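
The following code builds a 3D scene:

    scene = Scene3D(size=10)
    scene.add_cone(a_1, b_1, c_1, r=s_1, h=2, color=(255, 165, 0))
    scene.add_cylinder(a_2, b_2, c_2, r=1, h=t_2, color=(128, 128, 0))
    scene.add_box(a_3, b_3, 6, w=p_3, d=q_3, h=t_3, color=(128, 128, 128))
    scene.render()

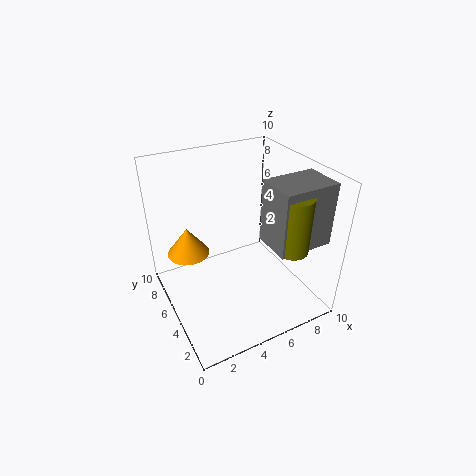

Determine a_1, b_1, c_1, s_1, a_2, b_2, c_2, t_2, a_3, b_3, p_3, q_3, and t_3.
a_1 = 2, b_1 = 7, c_1 = 3.5, s_1 = 1.5, a_2 = 6.5, b_2 = 1, c_2 = 6, t_2 = 3.5, a_3 = 5.5, b_3 = 0.5, p_3 = 3.5, q_3 = 2.5, t_3 = 4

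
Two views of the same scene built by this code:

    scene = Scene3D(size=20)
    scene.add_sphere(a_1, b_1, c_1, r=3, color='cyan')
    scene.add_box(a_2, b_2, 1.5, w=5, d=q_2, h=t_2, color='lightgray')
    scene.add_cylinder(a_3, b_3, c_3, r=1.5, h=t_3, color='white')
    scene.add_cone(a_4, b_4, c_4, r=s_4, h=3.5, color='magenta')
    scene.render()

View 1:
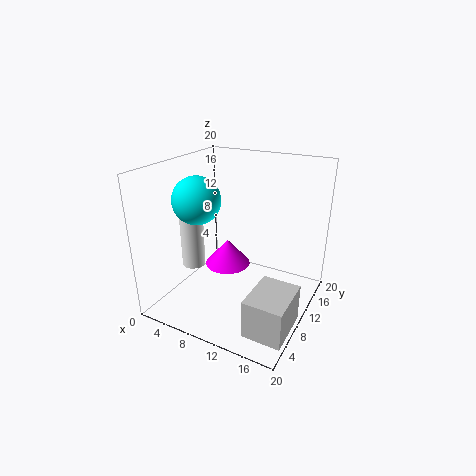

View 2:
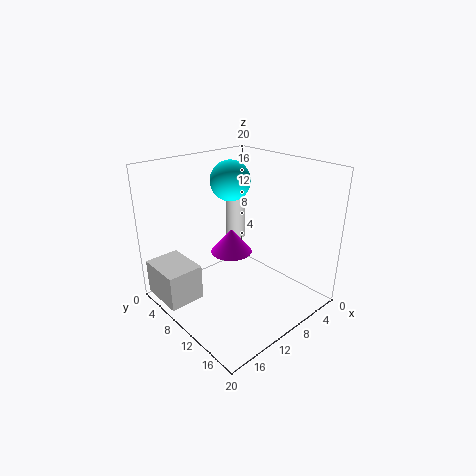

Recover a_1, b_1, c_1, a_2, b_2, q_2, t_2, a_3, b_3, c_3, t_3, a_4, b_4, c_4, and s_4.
a_1 = 7; b_1 = 5; c_1 = 16.5; a_2 = 15; b_2 = 1.5; q_2 = 6.5; t_2 = 5; a_3 = 6; b_3 = 5; c_3 = 7.5; t_3 = 7.5; a_4 = 9.5; b_4 = 8; c_4 = 7; s_4 = 3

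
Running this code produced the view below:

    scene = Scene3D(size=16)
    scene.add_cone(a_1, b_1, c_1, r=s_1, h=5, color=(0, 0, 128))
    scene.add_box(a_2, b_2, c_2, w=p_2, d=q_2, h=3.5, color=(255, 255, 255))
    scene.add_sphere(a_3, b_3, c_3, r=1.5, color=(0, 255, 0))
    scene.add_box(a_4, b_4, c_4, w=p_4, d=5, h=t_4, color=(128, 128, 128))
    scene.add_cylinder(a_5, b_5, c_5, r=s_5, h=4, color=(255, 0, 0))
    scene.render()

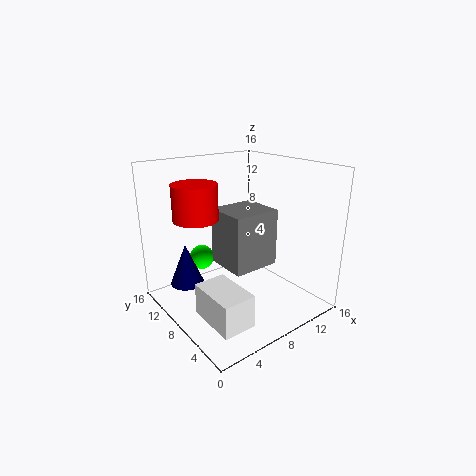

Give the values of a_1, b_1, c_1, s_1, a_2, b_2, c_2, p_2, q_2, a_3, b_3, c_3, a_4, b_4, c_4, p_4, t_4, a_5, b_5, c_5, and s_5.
a_1 = 4; b_1 = 13; c_1 = 1.5; s_1 = 2; a_2 = 2; b_2 = 2; c_2 = 1; p_2 = 3.5; q_2 = 5.5; a_3 = 6.5; b_3 = 13.5; c_3 = 4; a_4 = 6.5; b_4 = 6; c_4 = 4.5; p_4 = 5.5; t_4 = 6.5; a_5 = 4.5; b_5 = 11; c_5 = 10; s_5 = 2.5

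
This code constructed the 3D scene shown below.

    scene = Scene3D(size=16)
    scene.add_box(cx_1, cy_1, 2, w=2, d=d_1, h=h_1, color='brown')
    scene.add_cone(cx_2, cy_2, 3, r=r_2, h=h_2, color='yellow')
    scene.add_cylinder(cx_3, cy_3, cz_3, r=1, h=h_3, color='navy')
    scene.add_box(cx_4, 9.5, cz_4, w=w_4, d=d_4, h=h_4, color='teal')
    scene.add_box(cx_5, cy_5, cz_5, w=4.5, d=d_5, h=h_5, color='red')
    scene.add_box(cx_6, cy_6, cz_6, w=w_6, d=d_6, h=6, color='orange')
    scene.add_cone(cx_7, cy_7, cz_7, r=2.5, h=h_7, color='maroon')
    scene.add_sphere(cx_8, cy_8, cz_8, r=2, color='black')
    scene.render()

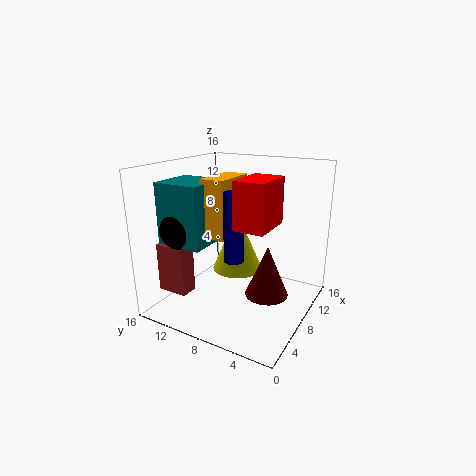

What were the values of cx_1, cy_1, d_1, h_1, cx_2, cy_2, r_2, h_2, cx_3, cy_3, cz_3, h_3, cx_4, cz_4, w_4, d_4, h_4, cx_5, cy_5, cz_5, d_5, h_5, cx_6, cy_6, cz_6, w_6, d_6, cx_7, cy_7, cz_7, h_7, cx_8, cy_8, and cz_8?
cx_1 = 3; cy_1 = 12; d_1 = 3.5; h_1 = 5.5; cx_2 = 10.5; cy_2 = 9.5; r_2 = 3; h_2 = 7; cx_3 = 4.5; cy_3 = 6.5; cz_3 = 7; h_3 = 7; cx_4 = 2.5; cz_4 = 8; w_4 = 5; d_4 = 5; h_4 = 6.5; cx_5 = 2.5; cy_5 = 2.5; cz_5 = 11; d_5 = 3; h_5 = 4.5; cx_6 = 4; cy_6 = 7.5; cz_6 = 9; w_6 = 5; d_6 = 2.5; cx_7 = 9.5; cy_7 = 5; cz_7 = 1; h_7 = 6; cx_8 = 3.5; cy_8 = 12.5; cz_8 = 9.5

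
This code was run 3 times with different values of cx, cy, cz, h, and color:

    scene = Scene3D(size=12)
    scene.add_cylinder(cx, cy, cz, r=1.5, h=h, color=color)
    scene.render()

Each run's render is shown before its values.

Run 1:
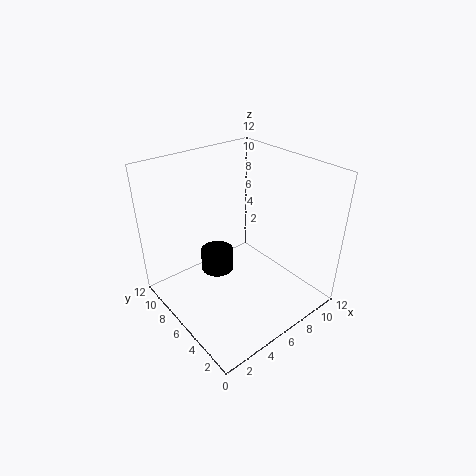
cx = 5.75, cy = 8.75, cz = 1.5, h = 2, color = 'black'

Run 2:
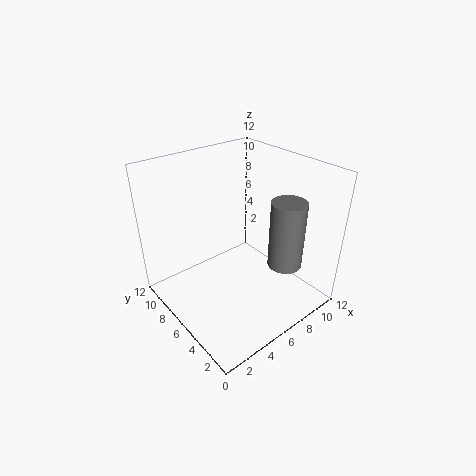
cx = 9.5, cy = 3.75, cz = 3, h = 6, color = 'gray'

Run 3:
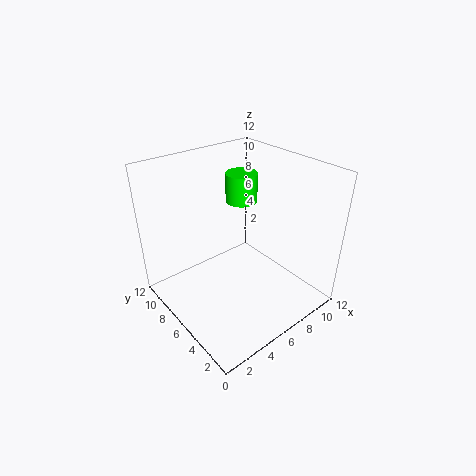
cx = 9.5, cy = 9.75, cz = 7, h = 2.75, color = 'lime'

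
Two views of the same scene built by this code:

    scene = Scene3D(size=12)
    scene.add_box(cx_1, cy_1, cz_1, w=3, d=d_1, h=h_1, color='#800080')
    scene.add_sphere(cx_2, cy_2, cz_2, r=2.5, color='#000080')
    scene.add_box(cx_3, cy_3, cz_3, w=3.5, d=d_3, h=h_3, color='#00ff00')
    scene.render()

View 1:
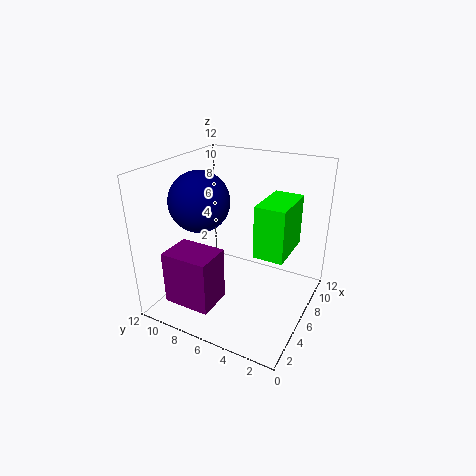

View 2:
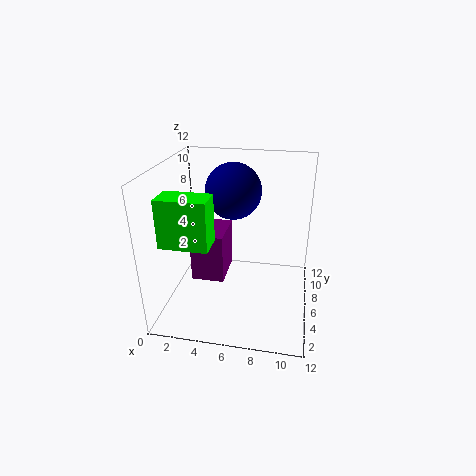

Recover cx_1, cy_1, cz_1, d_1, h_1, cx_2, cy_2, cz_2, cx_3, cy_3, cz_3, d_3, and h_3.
cx_1 = 1.5, cy_1 = 6.5, cz_1 = 1, d_1 = 4, h_1 = 4.5, cx_2 = 5, cy_2 = 9, cz_2 = 9, cx_3 = 1.5, cy_3 = 0.5, cz_3 = 7.5, d_3 = 2, h_3 = 3.5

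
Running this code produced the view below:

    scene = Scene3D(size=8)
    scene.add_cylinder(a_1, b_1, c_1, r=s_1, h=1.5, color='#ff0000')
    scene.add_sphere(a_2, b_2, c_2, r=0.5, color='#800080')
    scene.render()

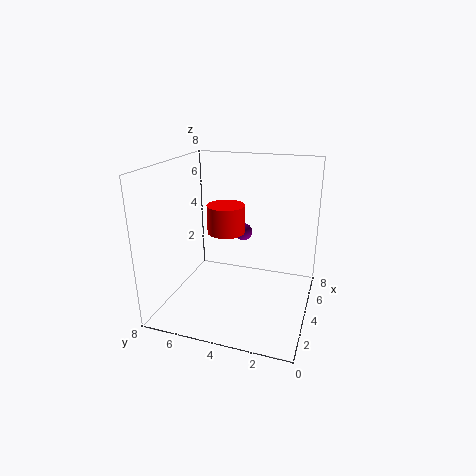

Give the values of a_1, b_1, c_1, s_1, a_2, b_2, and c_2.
a_1 = 3.5
b_1 = 4.5
c_1 = 4.5
s_1 = 1
a_2 = 5
b_2 = 4
c_2 = 4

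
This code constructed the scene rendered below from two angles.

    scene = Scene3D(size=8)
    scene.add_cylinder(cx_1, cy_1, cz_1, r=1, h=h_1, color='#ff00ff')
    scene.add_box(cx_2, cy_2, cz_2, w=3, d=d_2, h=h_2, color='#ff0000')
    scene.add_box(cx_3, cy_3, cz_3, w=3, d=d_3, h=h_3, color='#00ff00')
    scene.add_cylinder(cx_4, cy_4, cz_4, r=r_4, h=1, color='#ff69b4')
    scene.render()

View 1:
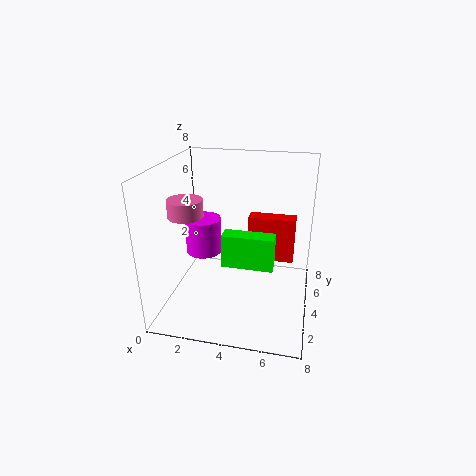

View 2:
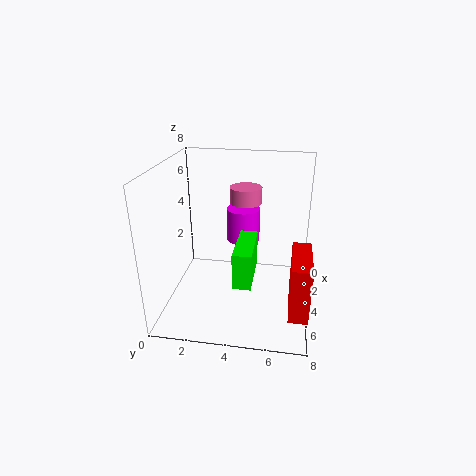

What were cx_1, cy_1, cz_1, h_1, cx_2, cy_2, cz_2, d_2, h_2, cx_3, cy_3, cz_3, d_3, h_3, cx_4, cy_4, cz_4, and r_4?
cx_1 = 2; cy_1 = 4; cz_1 = 3; h_1 = 2; cx_2 = 4; cy_2 = 7; cz_2 = 1; d_2 = 1; h_2 = 3; cx_3 = 3; cy_3 = 4; cz_3 = 2; d_3 = 1; h_3 = 2; cx_4 = 1; cy_4 = 4; cz_4 = 5; r_4 = 1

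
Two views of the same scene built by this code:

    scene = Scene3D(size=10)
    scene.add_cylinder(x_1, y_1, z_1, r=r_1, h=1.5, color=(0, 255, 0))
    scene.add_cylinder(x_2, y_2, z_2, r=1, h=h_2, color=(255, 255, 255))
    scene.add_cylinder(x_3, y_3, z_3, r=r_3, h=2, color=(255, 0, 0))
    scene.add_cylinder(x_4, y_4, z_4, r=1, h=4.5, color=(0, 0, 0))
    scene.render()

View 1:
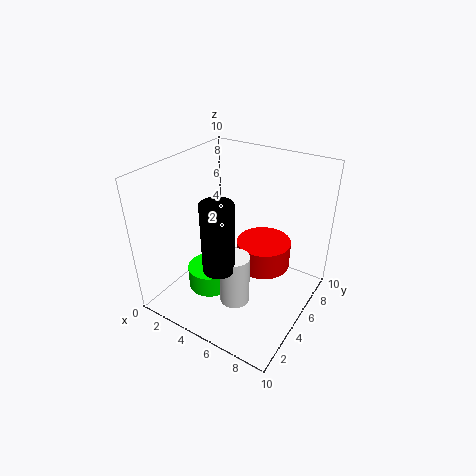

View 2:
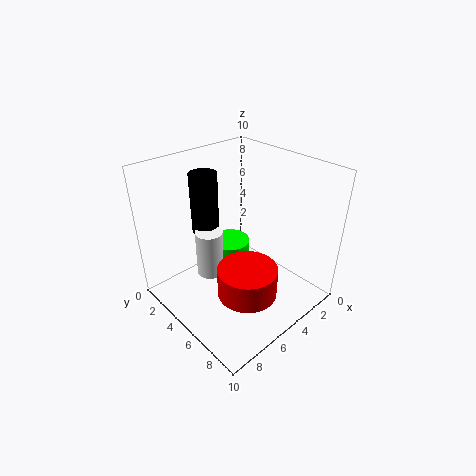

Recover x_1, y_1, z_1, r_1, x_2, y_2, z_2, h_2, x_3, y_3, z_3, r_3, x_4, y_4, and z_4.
x_1 = 4; y_1 = 3; z_1 = 2; r_1 = 1.5; x_2 = 6; y_2 = 3; z_2 = 1.5; h_2 = 3.5; x_3 = 6; y_3 = 7; z_3 = 2; r_3 = 2; x_4 = 5.5; y_4 = 2; z_4 = 4.5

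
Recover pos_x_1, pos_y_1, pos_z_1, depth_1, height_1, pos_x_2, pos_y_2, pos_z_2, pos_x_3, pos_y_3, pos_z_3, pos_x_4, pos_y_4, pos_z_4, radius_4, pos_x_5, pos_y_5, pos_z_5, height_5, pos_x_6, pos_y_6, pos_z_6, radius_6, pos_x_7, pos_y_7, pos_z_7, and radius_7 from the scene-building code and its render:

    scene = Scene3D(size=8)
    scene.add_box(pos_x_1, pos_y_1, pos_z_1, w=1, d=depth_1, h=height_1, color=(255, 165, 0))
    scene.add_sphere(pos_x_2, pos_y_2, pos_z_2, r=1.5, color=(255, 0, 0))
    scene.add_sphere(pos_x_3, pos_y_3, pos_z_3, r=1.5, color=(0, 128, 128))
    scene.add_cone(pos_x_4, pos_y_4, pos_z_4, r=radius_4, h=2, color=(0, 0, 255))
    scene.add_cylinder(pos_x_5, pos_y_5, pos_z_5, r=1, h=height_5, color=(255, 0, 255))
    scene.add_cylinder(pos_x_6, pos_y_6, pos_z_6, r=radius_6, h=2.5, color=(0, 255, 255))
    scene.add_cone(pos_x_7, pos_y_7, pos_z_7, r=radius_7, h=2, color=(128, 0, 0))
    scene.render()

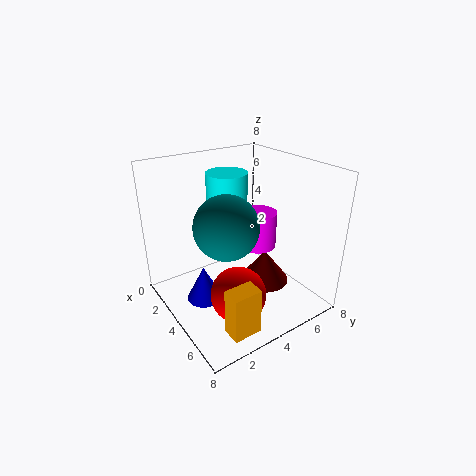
pos_x_1 = 6.5
pos_y_1 = 1.5
pos_z_1 = 0.5
depth_1 = 1.5
height_1 = 2.5
pos_x_2 = 5.5
pos_y_2 = 3
pos_z_2 = 1.5
pos_x_3 = 6
pos_y_3 = 2
pos_z_3 = 6
pos_x_4 = 3.5
pos_y_4 = 2
pos_z_4 = 0.5
radius_4 = 1
pos_x_5 = 4.5
pos_y_5 = 5
pos_z_5 = 3.5
height_5 = 2
pos_x_6 = 4.5
pos_y_6 = 3
pos_z_6 = 5.5
radius_6 = 1
pos_x_7 = 4
pos_y_7 = 6
pos_z_7 = 0.5
radius_7 = 1.5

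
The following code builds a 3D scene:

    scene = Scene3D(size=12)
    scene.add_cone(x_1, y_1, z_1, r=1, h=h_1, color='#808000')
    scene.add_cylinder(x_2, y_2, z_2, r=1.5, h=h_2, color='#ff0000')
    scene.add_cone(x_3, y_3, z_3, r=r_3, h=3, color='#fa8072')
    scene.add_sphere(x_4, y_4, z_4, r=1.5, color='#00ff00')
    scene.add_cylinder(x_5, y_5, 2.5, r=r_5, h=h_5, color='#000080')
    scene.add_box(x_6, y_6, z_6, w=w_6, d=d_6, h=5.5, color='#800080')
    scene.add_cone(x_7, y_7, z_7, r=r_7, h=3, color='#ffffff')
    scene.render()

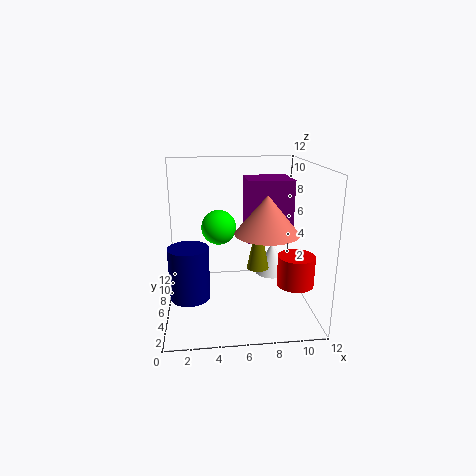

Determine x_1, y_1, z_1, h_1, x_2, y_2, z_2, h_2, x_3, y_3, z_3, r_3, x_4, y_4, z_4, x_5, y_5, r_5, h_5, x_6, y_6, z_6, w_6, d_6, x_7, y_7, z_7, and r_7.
x_1 = 8
y_1 = 7.5
z_1 = 2.5
h_1 = 5
x_2 = 10.5
y_2 = 4
z_2 = 2.5
h_2 = 2.5
x_3 = 8
y_3 = 4
z_3 = 7
r_3 = 2.5
x_4 = 4.5
y_4 = 7.5
z_4 = 6.5
x_5 = 2
y_5 = 3
r_5 = 1.5
h_5 = 4
x_6 = 7
y_6 = 7
z_6 = 5
w_6 = 4
d_6 = 3.5
x_7 = 9.5
y_7 = 8.5
z_7 = 1.5
r_7 = 1.5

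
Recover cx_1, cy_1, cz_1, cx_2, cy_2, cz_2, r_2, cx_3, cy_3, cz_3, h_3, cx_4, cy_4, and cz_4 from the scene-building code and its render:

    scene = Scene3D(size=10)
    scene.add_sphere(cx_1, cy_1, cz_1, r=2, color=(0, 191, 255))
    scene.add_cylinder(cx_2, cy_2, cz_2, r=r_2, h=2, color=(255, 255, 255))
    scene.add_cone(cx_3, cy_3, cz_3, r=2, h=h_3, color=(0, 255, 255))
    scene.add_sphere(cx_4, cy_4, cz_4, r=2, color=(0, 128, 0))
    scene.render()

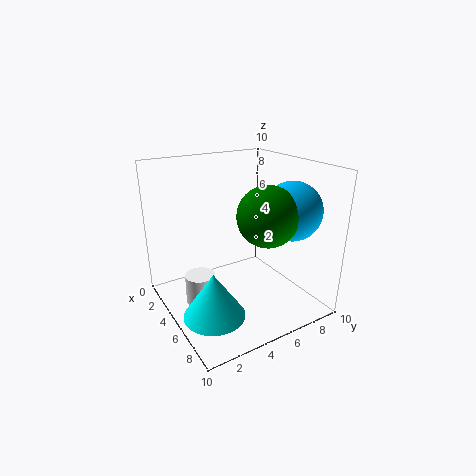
cx_1 = 7
cy_1 = 8
cz_1 = 7
cx_2 = 5
cy_2 = 2
cz_2 = 1
r_2 = 1
cx_3 = 7
cy_3 = 2
cz_3 = 1
h_3 = 3
cx_4 = 7
cy_4 = 6
cz_4 = 7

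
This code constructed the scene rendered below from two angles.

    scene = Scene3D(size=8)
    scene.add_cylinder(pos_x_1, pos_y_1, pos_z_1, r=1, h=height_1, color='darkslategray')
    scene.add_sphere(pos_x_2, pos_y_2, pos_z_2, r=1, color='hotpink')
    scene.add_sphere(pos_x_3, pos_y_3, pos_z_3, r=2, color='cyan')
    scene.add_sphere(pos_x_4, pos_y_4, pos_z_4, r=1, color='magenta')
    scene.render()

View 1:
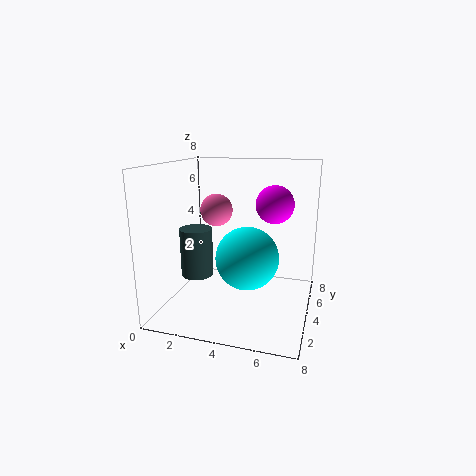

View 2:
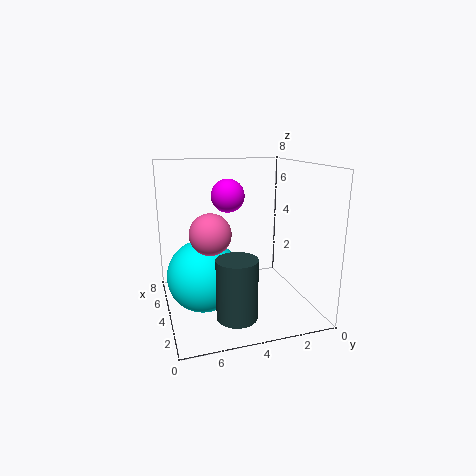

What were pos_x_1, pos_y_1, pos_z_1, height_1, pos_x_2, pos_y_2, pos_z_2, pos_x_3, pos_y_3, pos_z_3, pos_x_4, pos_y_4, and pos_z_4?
pos_x_1 = 1, pos_y_1 = 5, pos_z_1 = 1, height_1 = 3, pos_x_2 = 2, pos_y_2 = 6, pos_z_2 = 5, pos_x_3 = 4, pos_y_3 = 6, pos_z_3 = 2, pos_x_4 = 6, pos_y_4 = 4, pos_z_4 = 6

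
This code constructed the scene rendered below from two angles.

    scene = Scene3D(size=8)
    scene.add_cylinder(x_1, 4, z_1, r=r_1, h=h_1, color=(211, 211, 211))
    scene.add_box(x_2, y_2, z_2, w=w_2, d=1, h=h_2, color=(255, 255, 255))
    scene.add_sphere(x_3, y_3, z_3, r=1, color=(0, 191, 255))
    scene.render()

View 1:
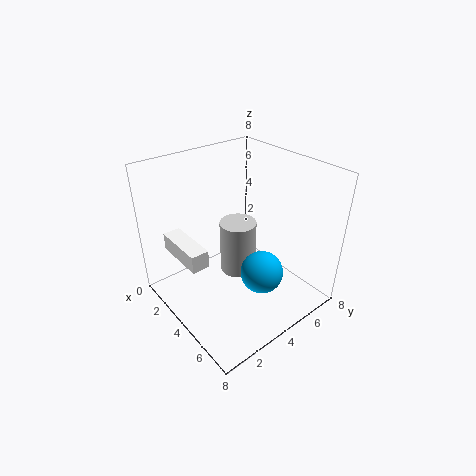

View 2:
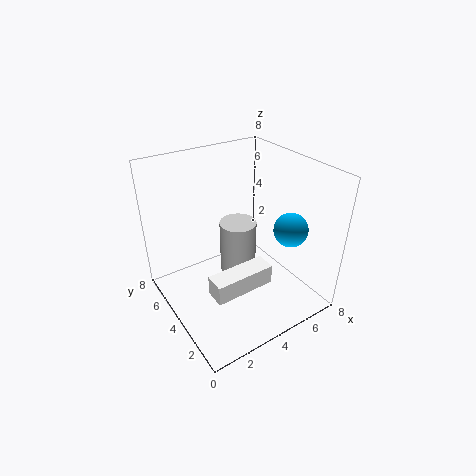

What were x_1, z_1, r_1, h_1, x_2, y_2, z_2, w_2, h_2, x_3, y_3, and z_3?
x_1 = 4, z_1 = 2, r_1 = 1, h_1 = 3, x_2 = 1, y_2 = 1, z_2 = 3, w_2 = 3, h_2 = 1, x_3 = 7, y_3 = 3, z_3 = 4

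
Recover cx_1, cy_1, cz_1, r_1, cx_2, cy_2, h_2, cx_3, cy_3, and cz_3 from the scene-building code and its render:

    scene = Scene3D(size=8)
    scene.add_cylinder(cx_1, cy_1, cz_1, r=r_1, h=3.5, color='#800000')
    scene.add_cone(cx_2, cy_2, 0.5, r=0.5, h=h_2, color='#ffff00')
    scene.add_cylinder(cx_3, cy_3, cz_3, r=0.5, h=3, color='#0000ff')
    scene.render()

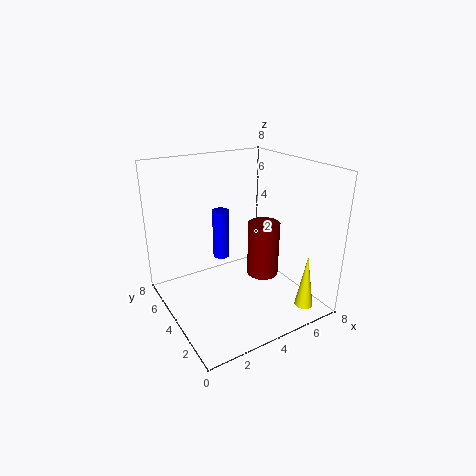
cx_1 = 6.5
cy_1 = 5
cz_1 = 0.5
r_1 = 1
cx_2 = 6.5
cy_2 = 1
h_2 = 3
cx_3 = 4
cy_3 = 6
cz_3 = 2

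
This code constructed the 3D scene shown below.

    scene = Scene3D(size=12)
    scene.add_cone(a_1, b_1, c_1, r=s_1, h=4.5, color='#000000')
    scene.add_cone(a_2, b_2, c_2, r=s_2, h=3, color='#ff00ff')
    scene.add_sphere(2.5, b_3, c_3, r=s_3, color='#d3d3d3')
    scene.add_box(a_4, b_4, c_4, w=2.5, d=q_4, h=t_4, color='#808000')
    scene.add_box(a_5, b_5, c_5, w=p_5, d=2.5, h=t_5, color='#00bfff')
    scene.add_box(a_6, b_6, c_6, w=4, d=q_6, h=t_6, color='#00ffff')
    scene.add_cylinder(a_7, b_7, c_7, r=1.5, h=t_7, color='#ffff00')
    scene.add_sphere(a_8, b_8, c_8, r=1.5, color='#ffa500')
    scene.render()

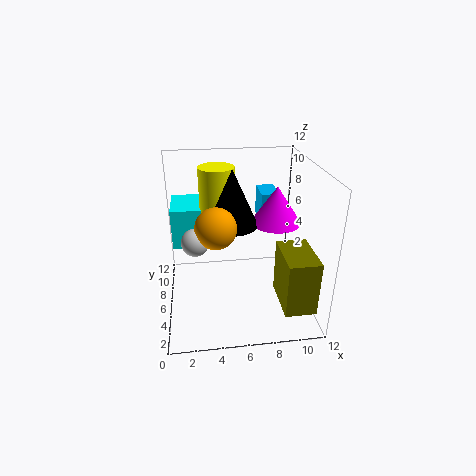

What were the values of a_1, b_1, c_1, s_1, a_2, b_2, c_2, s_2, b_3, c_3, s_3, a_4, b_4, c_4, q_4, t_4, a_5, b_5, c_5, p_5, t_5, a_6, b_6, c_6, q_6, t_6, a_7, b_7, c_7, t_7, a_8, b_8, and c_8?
a_1 = 5.5, b_1 = 5.5, c_1 = 7.5, s_1 = 2, a_2 = 9, b_2 = 5.5, c_2 = 7.5, s_2 = 2, b_3 = 3, c_3 = 7.5, s_3 = 1, a_4 = 9, b_4 = 1, c_4 = 1.5, q_4 = 4, t_4 = 4.5, a_5 = 8, b_5 = 6.5, c_5 = 7, p_5 = 1.5, t_5 = 2.5, a_6 = 0.5, b_6 = 7.5, c_6 = 4.5, q_6 = 4, t_6 = 3.5, a_7 = 4.5, b_7 = 8, c_7 = 6.5, t_7 = 5, a_8 = 4, b_8 = 3, c_8 = 8.5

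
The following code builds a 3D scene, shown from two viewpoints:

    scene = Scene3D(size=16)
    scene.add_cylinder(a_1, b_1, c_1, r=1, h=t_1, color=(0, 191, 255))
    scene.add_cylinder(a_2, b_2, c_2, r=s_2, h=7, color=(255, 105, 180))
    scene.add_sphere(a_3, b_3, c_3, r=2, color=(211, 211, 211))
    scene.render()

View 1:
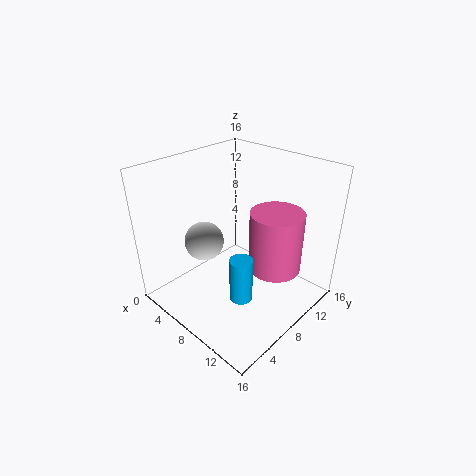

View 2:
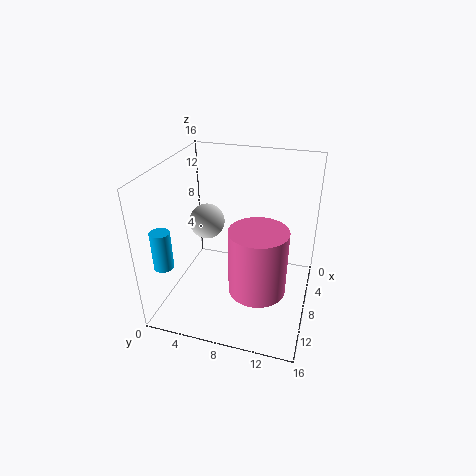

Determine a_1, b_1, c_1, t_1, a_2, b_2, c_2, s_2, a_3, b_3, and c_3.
a_1 = 14; b_1 = 2; c_1 = 7; t_1 = 4; a_2 = 11; b_2 = 11; c_2 = 4; s_2 = 3; a_3 = 7; b_3 = 4; c_3 = 9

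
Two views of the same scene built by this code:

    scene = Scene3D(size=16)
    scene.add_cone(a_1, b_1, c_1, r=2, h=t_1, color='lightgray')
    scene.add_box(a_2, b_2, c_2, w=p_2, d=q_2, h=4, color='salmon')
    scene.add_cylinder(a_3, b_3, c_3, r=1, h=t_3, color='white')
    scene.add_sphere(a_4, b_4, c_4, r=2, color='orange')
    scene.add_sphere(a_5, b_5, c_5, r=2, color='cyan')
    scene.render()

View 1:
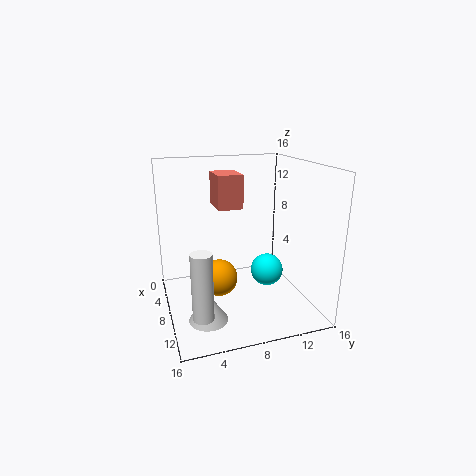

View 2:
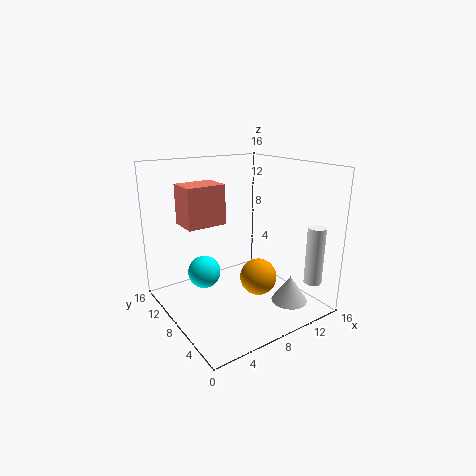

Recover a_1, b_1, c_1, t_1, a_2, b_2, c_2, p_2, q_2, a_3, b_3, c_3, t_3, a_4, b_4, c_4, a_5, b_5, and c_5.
a_1 = 12, b_1 = 3.5, c_1 = 1, t_1 = 3, a_2 = 1.5, b_2 = 6.5, c_2 = 10.5, p_2 = 4, q_2 = 3, a_3 = 14.5, b_3 = 2.5, c_3 = 3, t_3 = 6.5, a_4 = 9, b_4 = 5.5, c_4 = 4, a_5 = 6, b_5 = 12.5, c_5 = 2.5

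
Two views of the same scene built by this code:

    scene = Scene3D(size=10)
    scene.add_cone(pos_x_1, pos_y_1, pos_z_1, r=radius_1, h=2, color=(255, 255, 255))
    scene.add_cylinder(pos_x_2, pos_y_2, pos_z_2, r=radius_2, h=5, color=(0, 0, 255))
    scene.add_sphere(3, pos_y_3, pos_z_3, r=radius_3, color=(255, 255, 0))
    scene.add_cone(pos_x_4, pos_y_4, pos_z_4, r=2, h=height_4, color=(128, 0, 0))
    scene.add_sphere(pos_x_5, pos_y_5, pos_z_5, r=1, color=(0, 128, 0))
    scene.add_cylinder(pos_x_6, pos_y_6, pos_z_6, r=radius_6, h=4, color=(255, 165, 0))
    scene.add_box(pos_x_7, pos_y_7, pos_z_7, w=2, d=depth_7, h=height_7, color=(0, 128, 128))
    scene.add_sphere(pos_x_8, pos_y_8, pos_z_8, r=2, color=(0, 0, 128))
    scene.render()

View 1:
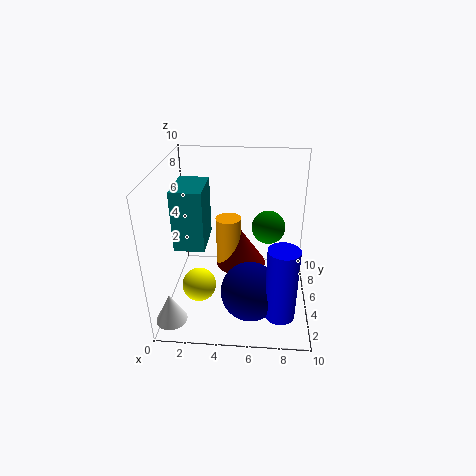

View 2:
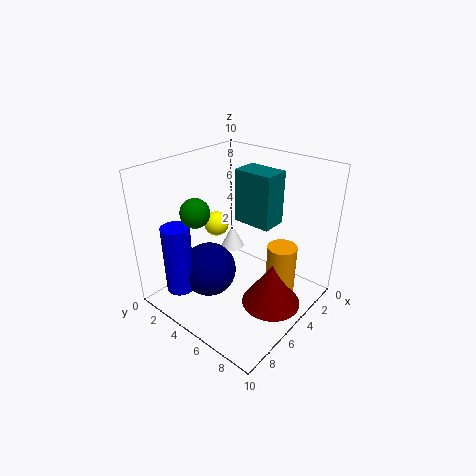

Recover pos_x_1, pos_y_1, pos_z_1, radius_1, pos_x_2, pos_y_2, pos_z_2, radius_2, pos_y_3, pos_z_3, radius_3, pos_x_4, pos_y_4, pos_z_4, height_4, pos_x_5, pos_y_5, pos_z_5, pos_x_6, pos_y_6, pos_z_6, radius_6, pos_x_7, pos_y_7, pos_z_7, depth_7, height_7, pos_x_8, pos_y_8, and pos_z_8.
pos_x_1 = 1
pos_y_1 = 1
pos_z_1 = 1
radius_1 = 1
pos_x_2 = 8
pos_y_2 = 2
pos_z_2 = 1
radius_2 = 1
pos_y_3 = 1
pos_z_3 = 4
radius_3 = 1
pos_x_4 = 5
pos_y_4 = 8
pos_z_4 = 1
height_4 = 3
pos_x_5 = 7
pos_y_5 = 3
pos_z_5 = 7
pos_x_6 = 4
pos_y_6 = 8
pos_z_6 = 1
radius_6 = 1
pos_x_7 = 1
pos_y_7 = 3
pos_z_7 = 5
depth_7 = 3
height_7 = 4
pos_x_8 = 6
pos_y_8 = 3
pos_z_8 = 2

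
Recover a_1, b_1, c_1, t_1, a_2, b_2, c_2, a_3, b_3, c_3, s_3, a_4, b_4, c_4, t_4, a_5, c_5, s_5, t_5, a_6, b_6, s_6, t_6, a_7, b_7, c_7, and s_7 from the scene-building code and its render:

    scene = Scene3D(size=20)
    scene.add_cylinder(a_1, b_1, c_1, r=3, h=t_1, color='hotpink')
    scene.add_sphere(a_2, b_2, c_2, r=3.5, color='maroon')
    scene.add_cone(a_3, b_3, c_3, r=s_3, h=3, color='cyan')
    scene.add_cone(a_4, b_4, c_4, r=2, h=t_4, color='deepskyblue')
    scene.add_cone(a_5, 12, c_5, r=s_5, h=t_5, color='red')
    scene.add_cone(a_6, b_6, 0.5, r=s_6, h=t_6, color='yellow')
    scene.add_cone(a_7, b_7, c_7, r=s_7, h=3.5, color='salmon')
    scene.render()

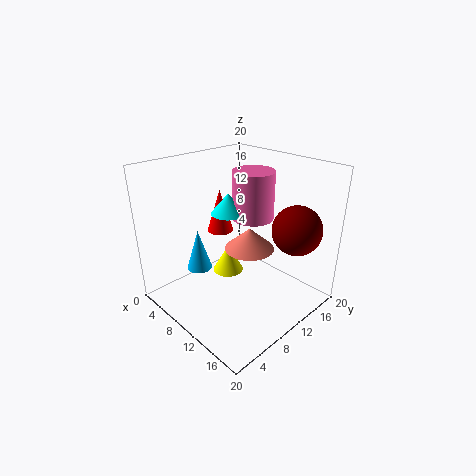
a_1 = 9; b_1 = 14; c_1 = 11.5; t_1 = 7; a_2 = 15.5; b_2 = 16; c_2 = 11; a_3 = 7; b_3 = 11; c_3 = 12.5; s_3 = 2.5; a_4 = 2; b_4 = 9; c_4 = 2; t_4 = 6.5; a_5 = 4; c_5 = 8.5; s_5 = 2; t_5 = 6.5; a_6 = 4; b_6 = 13.5; s_6 = 2.5; t_6 = 4.5; a_7 = 7; b_7 = 15.5; c_7 = 5; s_7 = 4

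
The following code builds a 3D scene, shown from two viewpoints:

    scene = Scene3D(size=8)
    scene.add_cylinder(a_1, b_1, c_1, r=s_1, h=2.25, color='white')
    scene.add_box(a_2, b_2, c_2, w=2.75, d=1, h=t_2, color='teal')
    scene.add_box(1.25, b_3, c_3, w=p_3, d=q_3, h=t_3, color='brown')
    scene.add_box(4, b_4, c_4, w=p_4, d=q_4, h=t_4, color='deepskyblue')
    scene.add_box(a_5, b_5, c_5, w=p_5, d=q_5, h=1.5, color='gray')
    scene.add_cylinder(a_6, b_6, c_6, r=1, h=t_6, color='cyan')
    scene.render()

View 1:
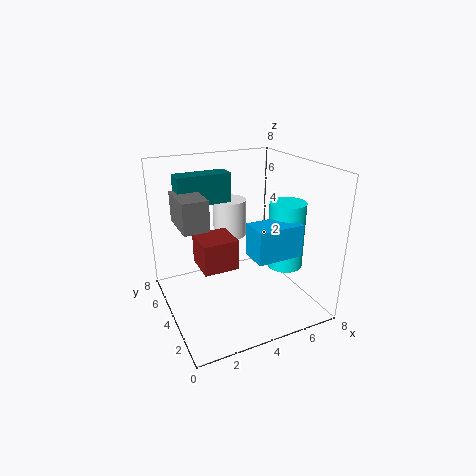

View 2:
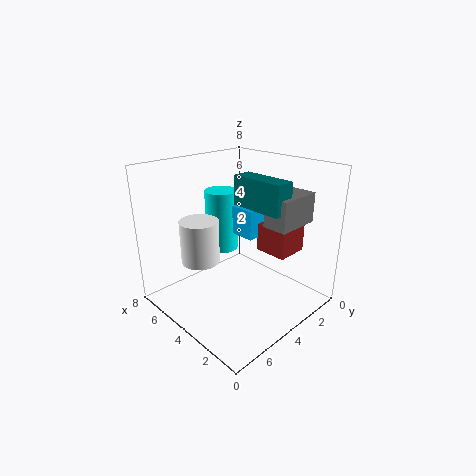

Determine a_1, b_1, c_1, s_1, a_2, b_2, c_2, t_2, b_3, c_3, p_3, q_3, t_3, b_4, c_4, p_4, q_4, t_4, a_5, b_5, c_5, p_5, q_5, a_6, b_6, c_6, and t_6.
a_1 = 4.5
b_1 = 6.25
c_1 = 3.25
s_1 = 1
a_2 = 0.75
b_2 = 3.75
c_2 = 6.25
t_2 = 1.5
b_3 = 1.75
c_3 = 3.5
p_3 = 1.75
q_3 = 1.75
t_3 = 1.5
b_4 = 1.5
c_4 = 3.5
p_4 = 2.5
q_4 = 1.5
t_4 = 1.75
a_5 = 0.5
b_5 = 2.25
c_5 = 5.5
p_5 = 1.25
q_5 = 2.25
a_6 = 6.5
b_6 = 3
c_6 = 2.25
t_6 = 3.75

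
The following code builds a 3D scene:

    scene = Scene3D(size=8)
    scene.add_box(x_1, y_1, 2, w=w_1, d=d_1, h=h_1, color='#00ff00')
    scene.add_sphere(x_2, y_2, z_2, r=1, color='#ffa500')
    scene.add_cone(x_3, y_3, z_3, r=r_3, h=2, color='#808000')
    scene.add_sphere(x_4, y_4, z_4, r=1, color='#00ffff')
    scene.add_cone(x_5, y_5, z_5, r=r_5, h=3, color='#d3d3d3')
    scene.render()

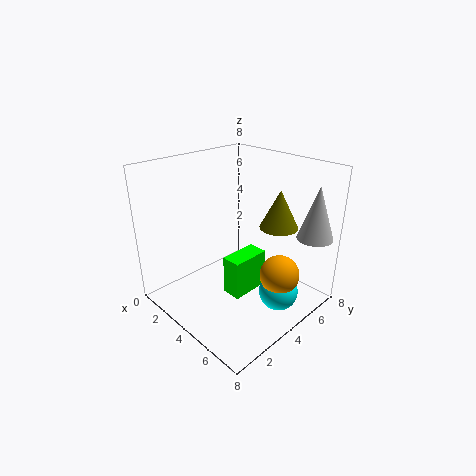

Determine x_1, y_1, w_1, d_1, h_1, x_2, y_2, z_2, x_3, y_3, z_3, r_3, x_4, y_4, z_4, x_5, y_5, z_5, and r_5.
x_1 = 5, y_1 = 2, w_1 = 1, d_1 = 2, h_1 = 2, x_2 = 7, y_2 = 4, z_2 = 3, x_3 = 6, y_3 = 5, z_3 = 5, r_3 = 1, x_4 = 7, y_4 = 4, z_4 = 2, x_5 = 7, y_5 = 7, z_5 = 4, r_5 = 1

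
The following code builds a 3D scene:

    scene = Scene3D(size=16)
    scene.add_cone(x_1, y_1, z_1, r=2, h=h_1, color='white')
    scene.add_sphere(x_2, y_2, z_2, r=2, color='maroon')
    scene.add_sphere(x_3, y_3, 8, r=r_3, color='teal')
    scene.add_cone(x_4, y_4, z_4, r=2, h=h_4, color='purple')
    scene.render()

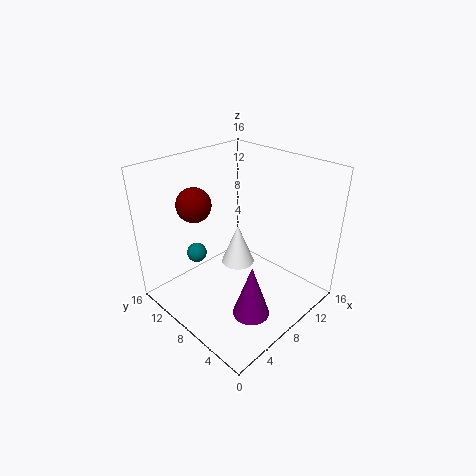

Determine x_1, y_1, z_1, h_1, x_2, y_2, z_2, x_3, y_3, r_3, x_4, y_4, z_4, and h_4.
x_1 = 10; y_1 = 10; z_1 = 3; h_1 = 5; x_2 = 6; y_2 = 13; z_2 = 11; x_3 = 3; y_3 = 9; r_3 = 1; x_4 = 6; y_4 = 4; z_4 = 1; h_4 = 6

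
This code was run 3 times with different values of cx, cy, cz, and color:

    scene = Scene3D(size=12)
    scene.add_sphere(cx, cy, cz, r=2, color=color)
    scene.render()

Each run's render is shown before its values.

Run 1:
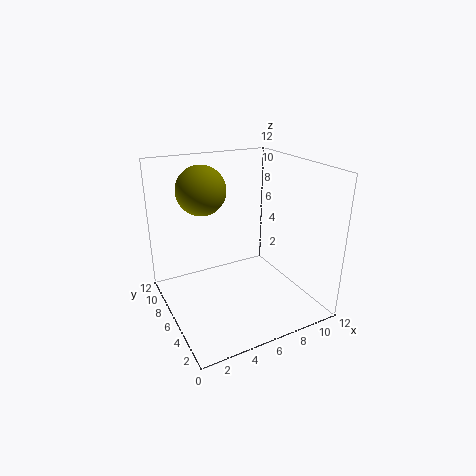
cx = 3.5; cy = 7.5; cz = 10; color = 'olive'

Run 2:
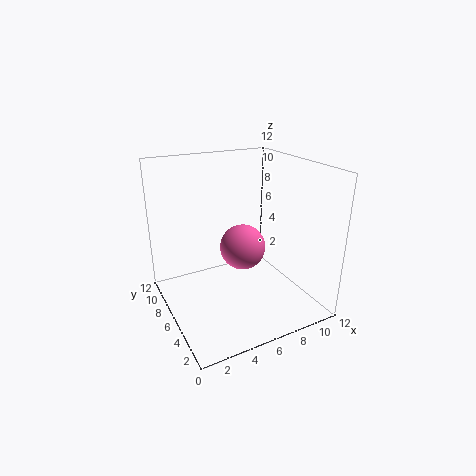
cx = 7; cy = 7; cz = 4.5; color = 'hotpink'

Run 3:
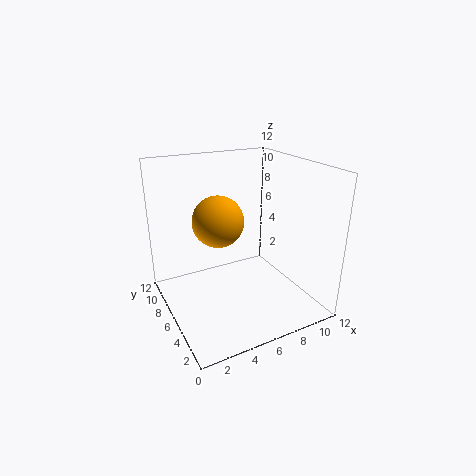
cx = 4; cy = 5.5; cz = 8; color = 'orange'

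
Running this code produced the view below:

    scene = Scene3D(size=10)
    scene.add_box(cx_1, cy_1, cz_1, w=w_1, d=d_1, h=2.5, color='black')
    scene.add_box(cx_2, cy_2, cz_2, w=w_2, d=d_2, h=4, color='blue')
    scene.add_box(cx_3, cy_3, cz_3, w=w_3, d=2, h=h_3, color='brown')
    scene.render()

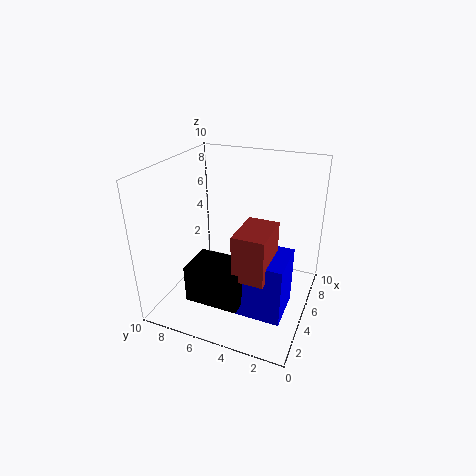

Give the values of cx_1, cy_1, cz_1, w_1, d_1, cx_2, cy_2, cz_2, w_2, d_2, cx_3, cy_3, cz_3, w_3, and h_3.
cx_1 = 1
cy_1 = 3.5
cz_1 = 2
w_1 = 2.5
d_1 = 3.5
cx_2 = 2
cy_2 = 1
cz_2 = 1
w_2 = 3
d_2 = 3
cx_3 = 1.5
cy_3 = 2
cz_3 = 4
w_3 = 3
h_3 = 3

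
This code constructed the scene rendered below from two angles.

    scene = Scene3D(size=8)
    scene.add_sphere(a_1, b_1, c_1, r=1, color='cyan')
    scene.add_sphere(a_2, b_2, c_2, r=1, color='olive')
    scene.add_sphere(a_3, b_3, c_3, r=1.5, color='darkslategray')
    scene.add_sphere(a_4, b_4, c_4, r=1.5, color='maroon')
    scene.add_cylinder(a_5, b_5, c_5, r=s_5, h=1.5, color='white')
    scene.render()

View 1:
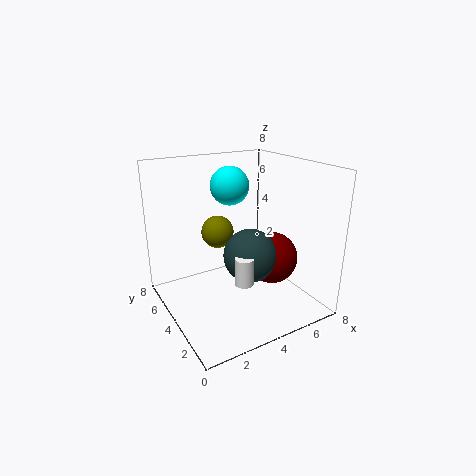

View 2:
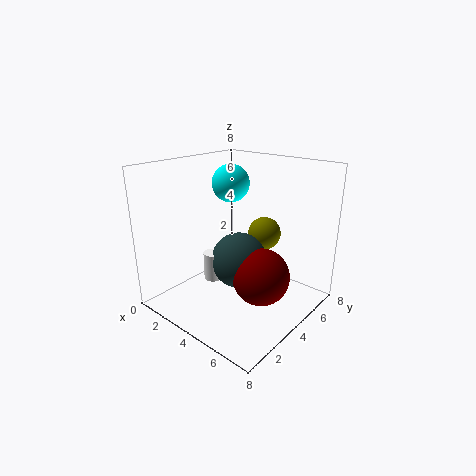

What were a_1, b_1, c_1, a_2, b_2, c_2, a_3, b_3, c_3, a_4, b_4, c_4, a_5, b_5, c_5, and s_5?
a_1 = 3.5, b_1 = 4, c_1 = 7, a_2 = 4, b_2 = 6.5, c_2 = 3.5, a_3 = 4.5, b_3 = 3.5, c_3 = 3, a_4 = 6, b_4 = 3.5, c_4 = 2.5, a_5 = 3.5, b_5 = 2.5, c_5 = 2, s_5 = 0.5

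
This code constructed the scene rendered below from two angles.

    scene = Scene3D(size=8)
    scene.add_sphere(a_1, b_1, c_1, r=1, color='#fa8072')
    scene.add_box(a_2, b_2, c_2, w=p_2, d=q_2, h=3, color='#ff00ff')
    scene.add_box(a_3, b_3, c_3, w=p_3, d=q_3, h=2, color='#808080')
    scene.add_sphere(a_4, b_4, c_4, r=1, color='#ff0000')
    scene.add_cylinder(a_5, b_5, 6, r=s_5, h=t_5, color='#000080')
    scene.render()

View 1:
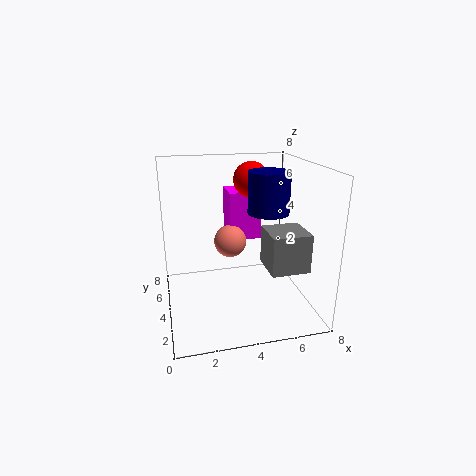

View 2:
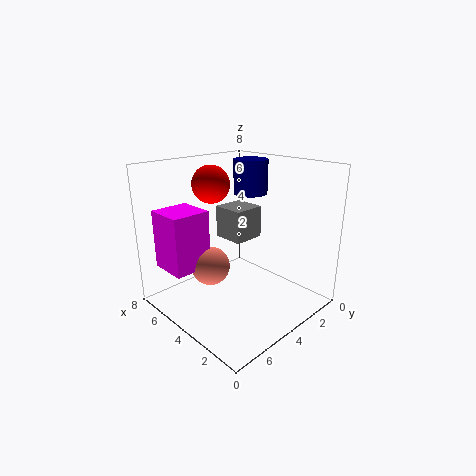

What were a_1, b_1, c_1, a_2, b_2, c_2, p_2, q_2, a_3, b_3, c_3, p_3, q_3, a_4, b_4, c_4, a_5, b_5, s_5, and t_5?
a_1 = 4
b_1 = 6
c_1 = 3
a_2 = 4
b_2 = 6
c_2 = 3
p_2 = 2
q_2 = 2
a_3 = 5
b_3 = 1
c_3 = 3
p_3 = 2
q_3 = 2
a_4 = 5
b_4 = 5
c_4 = 7
a_5 = 5
b_5 = 2
s_5 = 1
t_5 = 2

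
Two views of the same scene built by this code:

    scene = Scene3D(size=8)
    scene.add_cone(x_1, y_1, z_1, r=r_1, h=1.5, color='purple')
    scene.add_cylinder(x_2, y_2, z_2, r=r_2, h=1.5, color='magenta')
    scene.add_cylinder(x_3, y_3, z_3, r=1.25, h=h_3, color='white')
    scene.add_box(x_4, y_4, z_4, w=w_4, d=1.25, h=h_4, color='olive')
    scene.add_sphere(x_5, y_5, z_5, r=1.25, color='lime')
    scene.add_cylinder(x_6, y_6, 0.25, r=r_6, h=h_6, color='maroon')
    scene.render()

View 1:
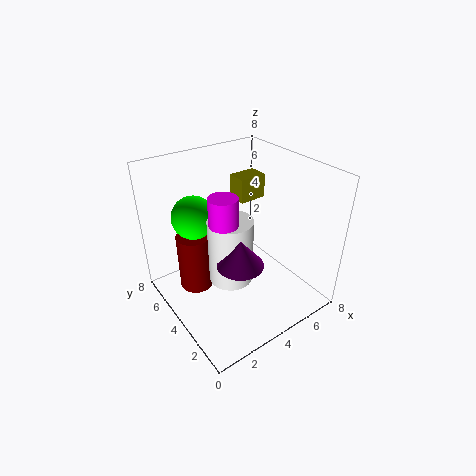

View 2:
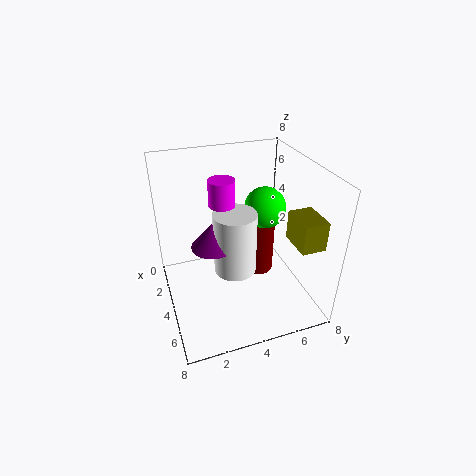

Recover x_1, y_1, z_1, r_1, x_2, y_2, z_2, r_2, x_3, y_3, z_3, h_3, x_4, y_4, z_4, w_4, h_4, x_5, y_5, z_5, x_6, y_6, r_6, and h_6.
x_1 = 3.25
y_1 = 2.75
z_1 = 3.25
r_1 = 1.25
x_2 = 2.75
y_2 = 3.5
z_2 = 5.5
r_2 = 0.75
x_3 = 3.5
y_3 = 4
z_3 = 1.5
h_3 = 3.75
x_4 = 5.75
y_4 = 6
z_4 = 4.75
w_4 = 1.75
h_4 = 1.5
x_5 = 2.5
y_5 = 6.25
z_5 = 4.75
x_6 = 2.25
y_6 = 6
r_6 = 1
h_6 = 3.5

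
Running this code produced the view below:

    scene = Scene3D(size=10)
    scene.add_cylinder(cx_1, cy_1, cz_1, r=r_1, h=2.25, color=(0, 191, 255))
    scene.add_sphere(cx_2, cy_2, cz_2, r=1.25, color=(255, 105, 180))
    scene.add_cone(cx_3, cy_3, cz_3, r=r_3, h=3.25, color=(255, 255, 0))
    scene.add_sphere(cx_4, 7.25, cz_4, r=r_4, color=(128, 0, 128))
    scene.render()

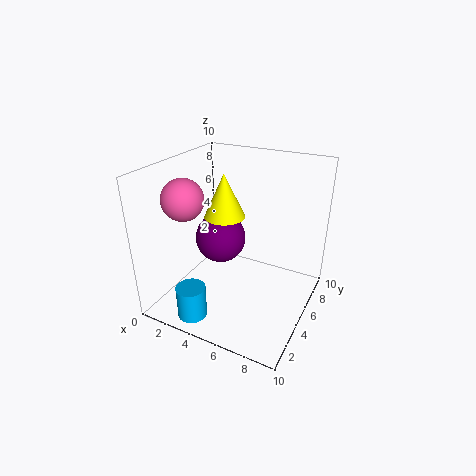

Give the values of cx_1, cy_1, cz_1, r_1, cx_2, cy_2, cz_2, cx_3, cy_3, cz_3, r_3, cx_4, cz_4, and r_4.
cx_1 = 3.25
cy_1 = 1.5
cz_1 = 0.25
r_1 = 1
cx_2 = 3.25
cy_2 = 1.5
cz_2 = 8.75
cx_3 = 3.25
cy_3 = 6.25
cz_3 = 5.75
r_3 = 1.5
cx_4 = 2.25
cz_4 = 3.25
r_4 = 2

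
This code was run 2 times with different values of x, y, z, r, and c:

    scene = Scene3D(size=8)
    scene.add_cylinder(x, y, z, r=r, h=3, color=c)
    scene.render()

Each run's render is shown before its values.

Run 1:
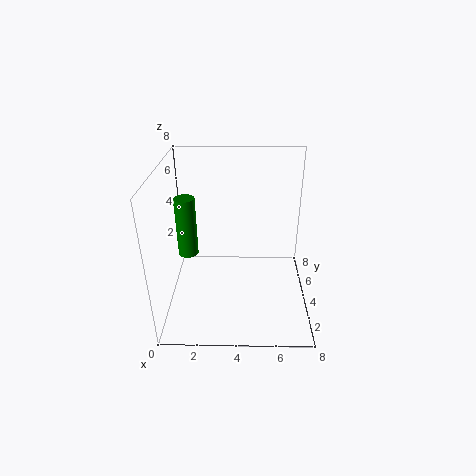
x = 1.5
y = 2.5
z = 4
r = 0.5
c = 'green'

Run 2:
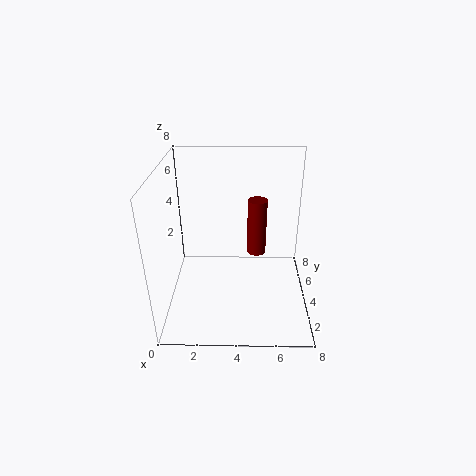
x = 5
y = 3.5
z = 3.5
r = 0.5
c = 'maroon'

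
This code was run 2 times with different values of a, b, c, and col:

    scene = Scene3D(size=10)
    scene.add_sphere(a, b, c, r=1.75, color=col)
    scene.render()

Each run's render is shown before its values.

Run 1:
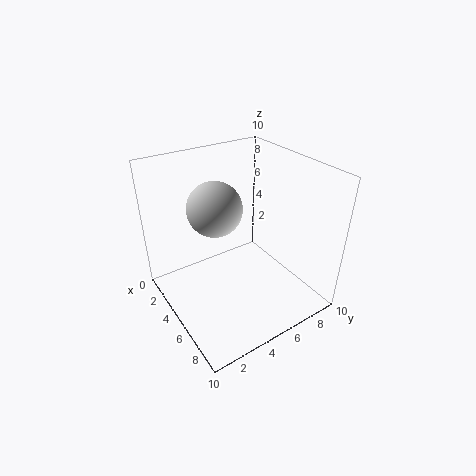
a = 5; b = 3.25; c = 7.75; col = 'lightgray'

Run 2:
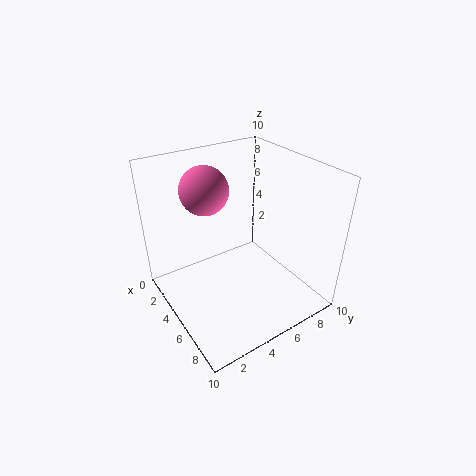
a = 2.25; b = 4; c = 7.75; col = 'hotpink'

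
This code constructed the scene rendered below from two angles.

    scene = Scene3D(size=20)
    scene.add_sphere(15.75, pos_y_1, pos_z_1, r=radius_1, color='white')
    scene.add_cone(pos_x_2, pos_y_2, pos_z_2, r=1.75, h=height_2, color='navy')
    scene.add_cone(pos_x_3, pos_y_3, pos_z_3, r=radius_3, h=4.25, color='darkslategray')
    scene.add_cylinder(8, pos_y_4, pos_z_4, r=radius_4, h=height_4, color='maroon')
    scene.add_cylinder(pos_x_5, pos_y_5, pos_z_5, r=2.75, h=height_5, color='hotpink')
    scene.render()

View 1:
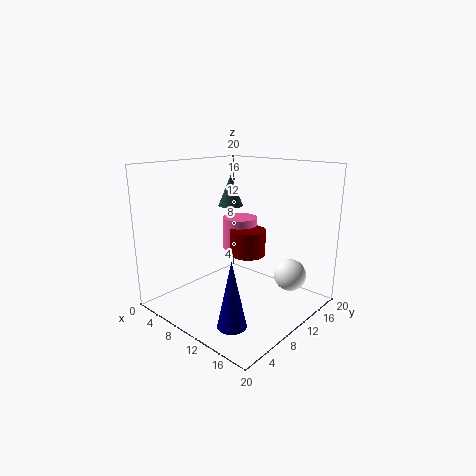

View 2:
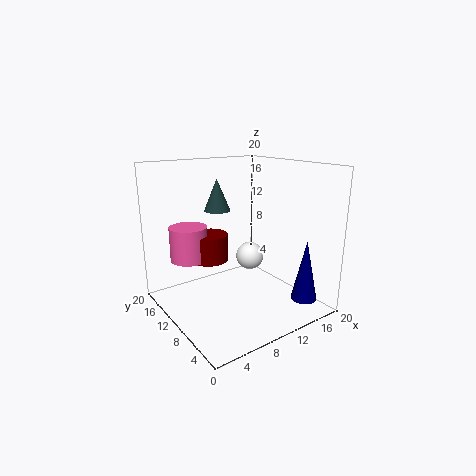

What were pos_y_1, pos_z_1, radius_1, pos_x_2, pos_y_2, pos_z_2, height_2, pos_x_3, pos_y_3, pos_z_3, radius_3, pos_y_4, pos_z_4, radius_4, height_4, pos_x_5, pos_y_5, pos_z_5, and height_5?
pos_y_1 = 14.75
pos_z_1 = 4.5
radius_1 = 2.25
pos_x_2 = 15.75
pos_y_2 = 2.5
pos_z_2 = 2.25
height_2 = 8.25
pos_x_3 = 7.5
pos_y_3 = 11.25
pos_z_3 = 14
radius_3 = 1.75
pos_y_4 = 14.5
pos_z_4 = 5.75
radius_4 = 2.75
height_4 = 4
pos_x_5 = 5.25
pos_y_5 = 15.75
pos_z_5 = 6
height_5 = 5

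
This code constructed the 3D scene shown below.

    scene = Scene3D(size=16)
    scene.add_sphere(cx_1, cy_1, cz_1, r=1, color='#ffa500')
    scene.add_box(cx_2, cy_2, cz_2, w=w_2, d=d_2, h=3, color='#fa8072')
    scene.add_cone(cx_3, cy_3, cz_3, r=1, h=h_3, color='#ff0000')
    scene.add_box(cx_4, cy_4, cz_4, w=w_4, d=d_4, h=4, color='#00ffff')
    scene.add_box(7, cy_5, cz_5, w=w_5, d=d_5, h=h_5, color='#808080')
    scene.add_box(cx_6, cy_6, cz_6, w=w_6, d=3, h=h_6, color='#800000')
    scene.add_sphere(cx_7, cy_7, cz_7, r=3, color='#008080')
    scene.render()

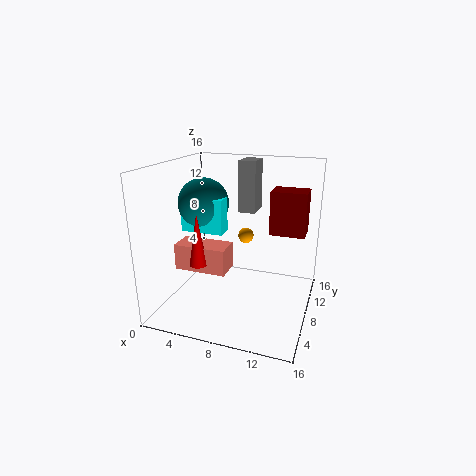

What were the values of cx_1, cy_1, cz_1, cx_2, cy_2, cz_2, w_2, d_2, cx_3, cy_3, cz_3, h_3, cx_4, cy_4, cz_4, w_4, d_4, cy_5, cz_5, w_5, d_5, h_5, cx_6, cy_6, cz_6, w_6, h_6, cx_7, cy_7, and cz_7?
cx_1 = 7, cy_1 = 14, cz_1 = 6, cx_2 = 1, cy_2 = 6, cz_2 = 4, w_2 = 6, d_2 = 3, cx_3 = 4, cy_3 = 6, cz_3 = 5, h_3 = 6, cx_4 = 1, cy_4 = 8, cz_4 = 8, w_4 = 5, d_4 = 2, cy_5 = 11, cz_5 = 10, w_5 = 2, d_5 = 3, h_5 = 6, cx_6 = 11, cy_6 = 10, cz_6 = 8, w_6 = 4, h_6 = 5, cx_7 = 3, cy_7 = 10, cz_7 = 11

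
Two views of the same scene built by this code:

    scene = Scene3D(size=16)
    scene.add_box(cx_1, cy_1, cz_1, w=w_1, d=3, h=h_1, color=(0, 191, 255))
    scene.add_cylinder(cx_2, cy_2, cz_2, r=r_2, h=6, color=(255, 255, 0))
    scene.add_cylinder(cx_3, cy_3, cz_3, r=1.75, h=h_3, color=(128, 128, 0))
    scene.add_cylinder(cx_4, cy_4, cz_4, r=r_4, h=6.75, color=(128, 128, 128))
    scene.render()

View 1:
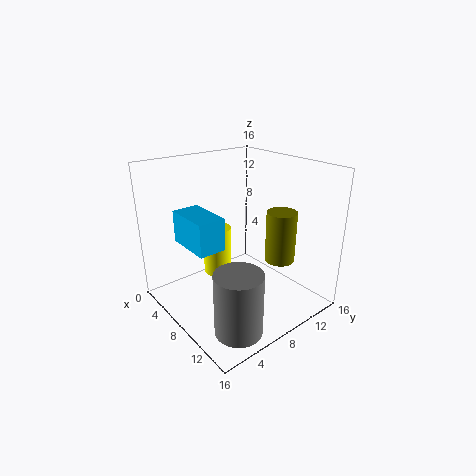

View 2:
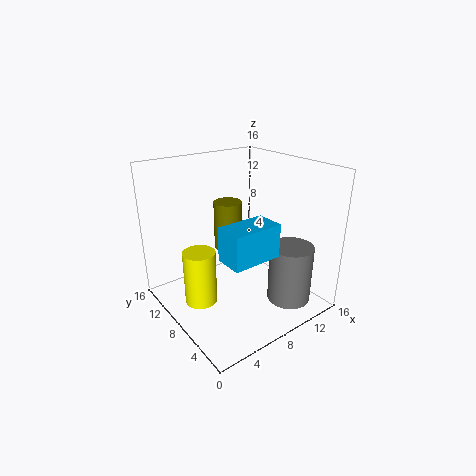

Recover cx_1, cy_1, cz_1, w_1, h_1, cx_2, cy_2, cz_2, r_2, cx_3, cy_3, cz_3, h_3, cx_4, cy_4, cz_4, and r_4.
cx_1 = 3.75
cy_1 = 2.5
cz_1 = 7.75
w_1 = 5.25
h_1 = 3.5
cx_2 = 3.25
cy_2 = 8.5
cz_2 = 1.5
r_2 = 1.75
cx_3 = 10
cy_3 = 12.75
cz_3 = 4.5
h_3 = 6
cx_4 = 12.75
cy_4 = 4.25
cz_4 = 0.25
r_4 = 2.5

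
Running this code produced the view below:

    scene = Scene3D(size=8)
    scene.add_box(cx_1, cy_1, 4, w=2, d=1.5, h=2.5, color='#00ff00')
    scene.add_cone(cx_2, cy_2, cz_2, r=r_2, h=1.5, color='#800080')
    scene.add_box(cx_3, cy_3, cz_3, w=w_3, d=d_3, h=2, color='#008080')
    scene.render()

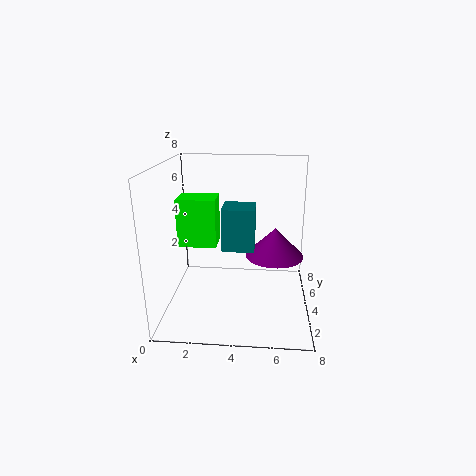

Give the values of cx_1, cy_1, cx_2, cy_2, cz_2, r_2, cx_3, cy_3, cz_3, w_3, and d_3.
cx_1 = 1; cy_1 = 2.5; cx_2 = 6; cy_2 = 3; cz_2 = 3.5; r_2 = 1.5; cx_3 = 3.5; cy_3 = 1; cz_3 = 4.5; w_3 = 1.5; d_3 = 1.5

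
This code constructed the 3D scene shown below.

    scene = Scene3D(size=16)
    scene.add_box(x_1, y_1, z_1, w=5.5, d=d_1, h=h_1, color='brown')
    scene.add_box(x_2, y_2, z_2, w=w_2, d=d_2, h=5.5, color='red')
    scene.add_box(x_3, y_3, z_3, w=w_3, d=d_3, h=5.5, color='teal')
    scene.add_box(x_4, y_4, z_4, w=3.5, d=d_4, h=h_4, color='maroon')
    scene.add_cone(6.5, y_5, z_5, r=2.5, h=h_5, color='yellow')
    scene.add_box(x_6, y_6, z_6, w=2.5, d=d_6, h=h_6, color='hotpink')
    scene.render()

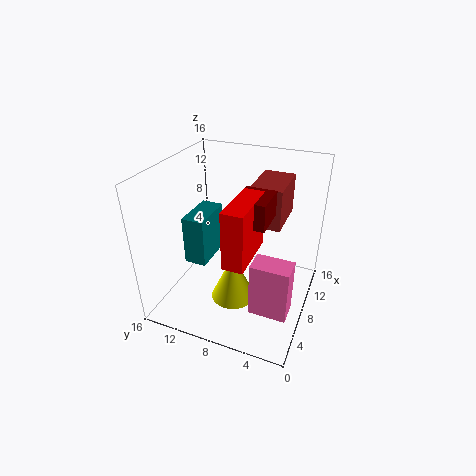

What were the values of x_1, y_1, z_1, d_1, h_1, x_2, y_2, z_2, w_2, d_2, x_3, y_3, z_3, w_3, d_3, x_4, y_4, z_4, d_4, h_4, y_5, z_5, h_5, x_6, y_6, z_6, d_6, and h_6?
x_1 = 8.5, y_1 = 3.5, z_1 = 9.5, d_1 = 3.5, h_1 = 4.5, x_2 = 0.5, y_2 = 4.5, z_2 = 9.5, w_2 = 5.5, d_2 = 2, x_3 = 5.5, y_3 = 11, z_3 = 5, w_3 = 5, d_3 = 2.5, x_4 = 3, y_4 = 3.5, z_4 = 12.5, d_4 = 3, h_4 = 2.5, y_5 = 8, z_5 = 1, h_5 = 5.5, x_6 = 3.5, y_6 = 1, z_6 = 2, d_6 = 4, h_6 = 6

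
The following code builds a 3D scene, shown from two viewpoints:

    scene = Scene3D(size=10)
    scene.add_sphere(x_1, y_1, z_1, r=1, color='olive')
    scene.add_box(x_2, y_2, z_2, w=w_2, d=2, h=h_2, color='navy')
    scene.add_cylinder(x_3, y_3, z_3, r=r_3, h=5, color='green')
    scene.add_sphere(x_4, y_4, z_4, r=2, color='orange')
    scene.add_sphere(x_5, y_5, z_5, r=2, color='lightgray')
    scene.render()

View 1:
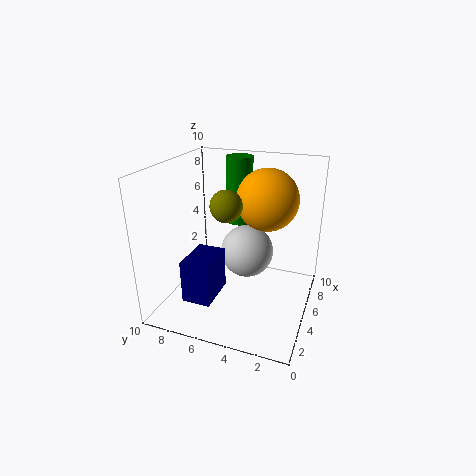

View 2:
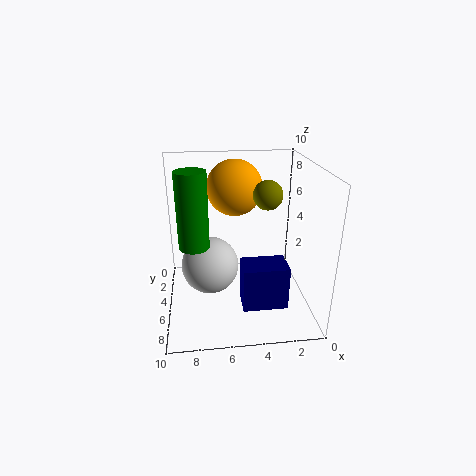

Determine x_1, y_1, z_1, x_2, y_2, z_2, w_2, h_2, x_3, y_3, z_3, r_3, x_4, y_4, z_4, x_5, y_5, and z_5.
x_1 = 3
y_1 = 5
z_1 = 8
x_2 = 2
y_2 = 6
z_2 = 1
w_2 = 3
h_2 = 3
x_3 = 8
y_3 = 6
z_3 = 5
r_3 = 1
x_4 = 5
y_4 = 3
z_4 = 8
x_5 = 7
y_5 = 5
z_5 = 3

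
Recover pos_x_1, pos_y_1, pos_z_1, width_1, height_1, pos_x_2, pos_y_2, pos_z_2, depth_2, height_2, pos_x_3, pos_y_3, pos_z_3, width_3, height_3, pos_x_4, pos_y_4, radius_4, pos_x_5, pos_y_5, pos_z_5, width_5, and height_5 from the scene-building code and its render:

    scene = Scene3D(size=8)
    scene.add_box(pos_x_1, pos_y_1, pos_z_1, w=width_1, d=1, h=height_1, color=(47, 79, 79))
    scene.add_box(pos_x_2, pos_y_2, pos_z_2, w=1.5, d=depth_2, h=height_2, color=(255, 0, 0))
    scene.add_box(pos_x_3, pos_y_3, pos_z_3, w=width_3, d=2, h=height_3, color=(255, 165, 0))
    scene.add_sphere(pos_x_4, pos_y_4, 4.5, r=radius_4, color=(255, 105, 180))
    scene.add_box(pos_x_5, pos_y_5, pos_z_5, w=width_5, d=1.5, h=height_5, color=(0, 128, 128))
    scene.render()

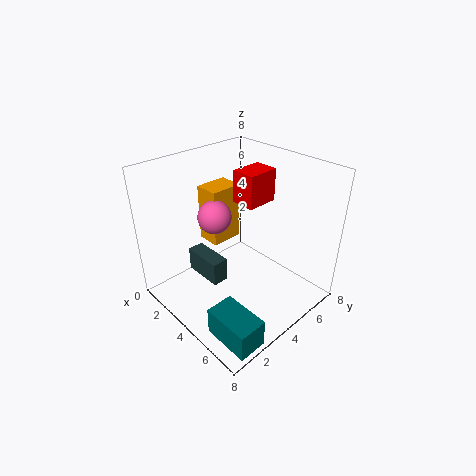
pos_x_1 = 0.5, pos_y_1 = 3, pos_z_1 = 0.5, width_1 = 2.5, height_1 = 1.5, pos_x_2 = 2, pos_y_2 = 5.5, pos_z_2 = 5, depth_2 = 2, height_2 = 2, pos_x_3 = 0.5, pos_y_3 = 4, pos_z_3 = 2.5, width_3 = 1.5, height_3 = 3.5, pos_x_4 = 2, pos_y_4 = 4, radius_4 = 1, pos_x_5 = 5.5, pos_y_5 = 0.5, pos_z_5 = 0.5, width_5 = 2.5, height_5 = 1.5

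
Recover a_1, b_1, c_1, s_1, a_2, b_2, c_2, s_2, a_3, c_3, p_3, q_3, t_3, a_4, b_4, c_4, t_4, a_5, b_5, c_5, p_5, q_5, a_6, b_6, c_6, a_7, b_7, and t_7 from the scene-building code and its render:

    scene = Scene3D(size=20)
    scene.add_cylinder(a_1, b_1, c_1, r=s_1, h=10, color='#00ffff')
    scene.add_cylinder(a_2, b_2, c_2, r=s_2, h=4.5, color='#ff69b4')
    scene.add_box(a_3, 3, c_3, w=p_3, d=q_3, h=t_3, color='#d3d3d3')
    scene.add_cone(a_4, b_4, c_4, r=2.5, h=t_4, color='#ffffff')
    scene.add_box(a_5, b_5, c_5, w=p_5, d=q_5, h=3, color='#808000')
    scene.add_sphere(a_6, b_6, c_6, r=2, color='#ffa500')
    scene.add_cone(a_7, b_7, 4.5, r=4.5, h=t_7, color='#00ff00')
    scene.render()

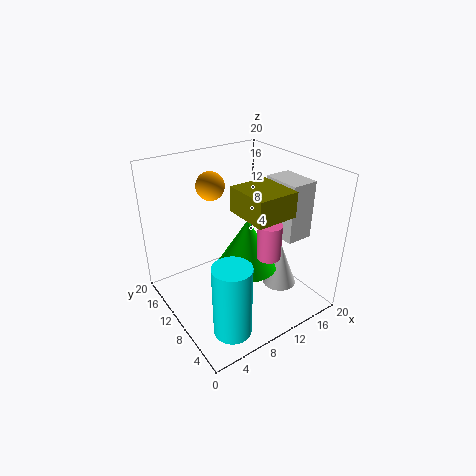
a_1 = 5, b_1 = 4, c_1 = 0.5, s_1 = 2.5, a_2 = 10.5, b_2 = 4, c_2 = 10, s_2 = 1.5, a_3 = 13, c_3 = 11.5, p_3 = 3.5, q_3 = 5, t_3 = 7.5, a_4 = 16, b_4 = 7.5, c_4 = 1.5, t_4 = 6.5, a_5 = 6.5, b_5 = 1, c_5 = 16.5, p_5 = 5, q_5 = 5.5, a_6 = 8.5, b_6 = 14.5, c_6 = 16.5, a_7 = 12, b_7 = 10.5, t_7 = 7.5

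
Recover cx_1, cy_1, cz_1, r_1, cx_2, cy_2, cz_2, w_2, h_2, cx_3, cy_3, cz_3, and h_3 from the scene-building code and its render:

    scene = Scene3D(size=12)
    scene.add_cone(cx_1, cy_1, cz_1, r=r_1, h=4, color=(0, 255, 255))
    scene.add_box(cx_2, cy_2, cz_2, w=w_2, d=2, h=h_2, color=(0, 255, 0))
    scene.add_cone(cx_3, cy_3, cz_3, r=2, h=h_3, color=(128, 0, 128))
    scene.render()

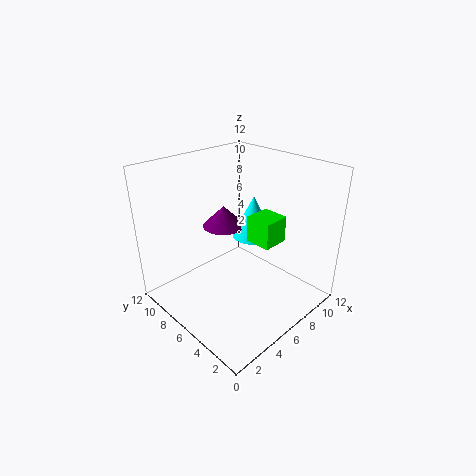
cx_1 = 10, cy_1 = 8, cz_1 = 4, r_1 = 2, cx_2 = 5, cy_2 = 2, cz_2 = 7, w_2 = 2, h_2 = 2, cx_3 = 8, cy_3 = 10, cz_3 = 5, h_3 = 2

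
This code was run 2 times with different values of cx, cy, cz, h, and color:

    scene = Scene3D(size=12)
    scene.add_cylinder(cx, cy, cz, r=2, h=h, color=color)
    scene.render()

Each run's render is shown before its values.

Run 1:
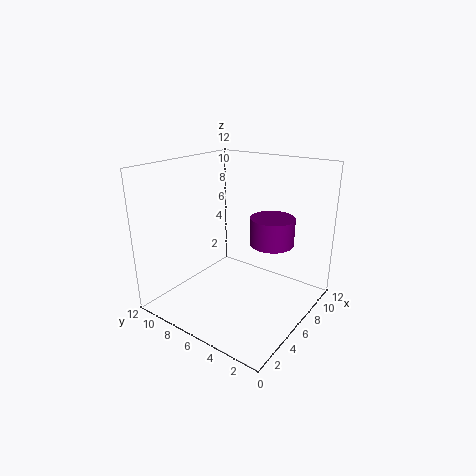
cx = 9.5; cy = 4.75; cz = 4.5; h = 2.5; color = 'purple'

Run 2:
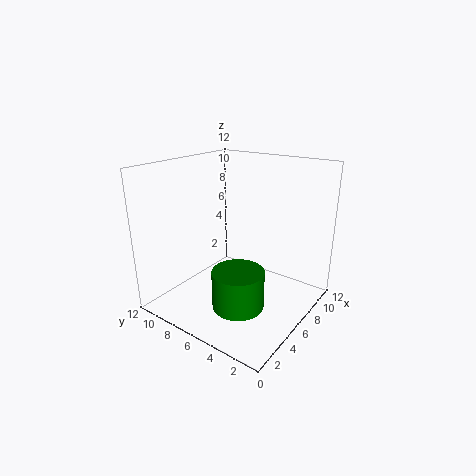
cx = 3.25; cy = 4; cz = 1.75; h = 3; color = 'green'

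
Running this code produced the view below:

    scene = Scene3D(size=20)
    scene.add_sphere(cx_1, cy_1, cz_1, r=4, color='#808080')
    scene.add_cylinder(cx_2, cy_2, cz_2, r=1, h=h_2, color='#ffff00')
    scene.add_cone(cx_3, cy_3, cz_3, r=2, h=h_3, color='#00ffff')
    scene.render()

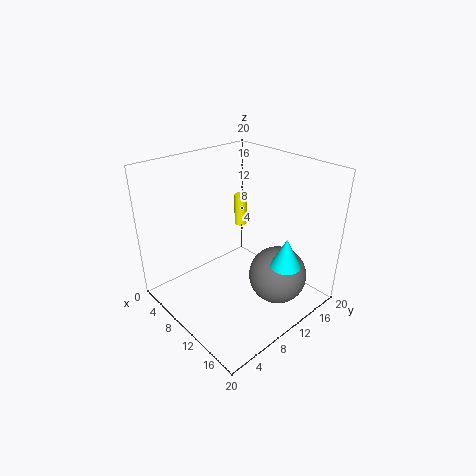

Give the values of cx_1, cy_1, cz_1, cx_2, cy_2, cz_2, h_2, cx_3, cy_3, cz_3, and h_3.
cx_1 = 15, cy_1 = 13, cz_1 = 5, cx_2 = 4, cy_2 = 16, cz_2 = 8, h_2 = 5, cx_3 = 17, cy_3 = 12, cz_3 = 8, h_3 = 4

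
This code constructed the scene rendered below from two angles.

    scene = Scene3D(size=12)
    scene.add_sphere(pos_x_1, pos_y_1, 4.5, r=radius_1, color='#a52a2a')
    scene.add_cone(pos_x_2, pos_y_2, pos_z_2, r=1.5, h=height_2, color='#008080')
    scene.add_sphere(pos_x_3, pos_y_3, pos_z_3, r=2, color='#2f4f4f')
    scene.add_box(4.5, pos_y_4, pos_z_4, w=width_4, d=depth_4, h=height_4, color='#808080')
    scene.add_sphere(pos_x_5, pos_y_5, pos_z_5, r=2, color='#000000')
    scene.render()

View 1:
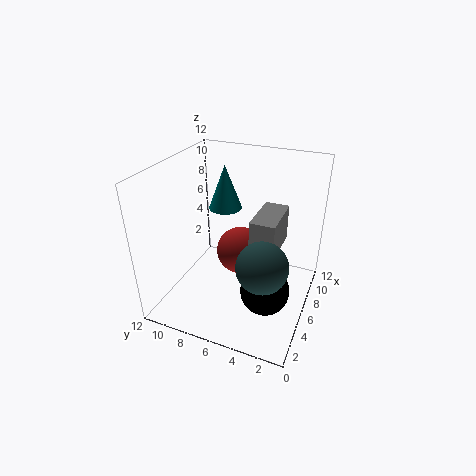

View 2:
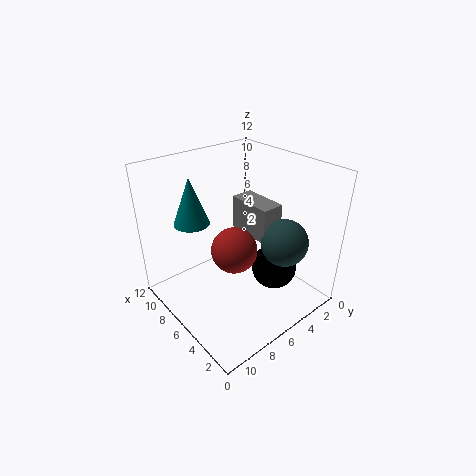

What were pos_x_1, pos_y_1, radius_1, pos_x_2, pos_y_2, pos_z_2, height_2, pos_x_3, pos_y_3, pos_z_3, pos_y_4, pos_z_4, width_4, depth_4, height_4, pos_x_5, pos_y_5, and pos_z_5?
pos_x_1 = 6.5
pos_y_1 = 6
radius_1 = 2
pos_x_2 = 9
pos_y_2 = 8.5
pos_z_2 = 7
height_2 = 4
pos_x_3 = 3.5
pos_y_3 = 3
pos_z_3 = 5.5
pos_y_4 = 2.5
pos_z_4 = 5.5
width_4 = 4
depth_4 = 2
height_4 = 3
pos_x_5 = 4.5
pos_y_5 = 3
pos_z_5 = 2.5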